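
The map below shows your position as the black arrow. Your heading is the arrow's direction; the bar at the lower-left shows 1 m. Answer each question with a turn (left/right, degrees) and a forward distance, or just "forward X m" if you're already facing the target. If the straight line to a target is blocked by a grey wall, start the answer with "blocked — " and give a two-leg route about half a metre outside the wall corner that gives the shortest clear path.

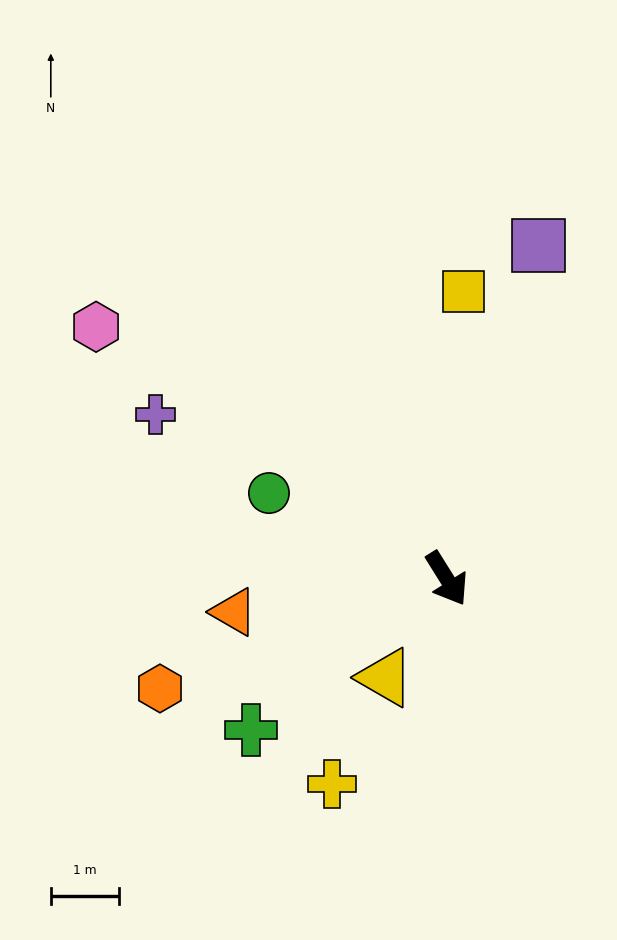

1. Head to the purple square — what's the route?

turn left 133°, forward 5.1 m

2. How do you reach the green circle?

turn right 148°, forward 2.9 m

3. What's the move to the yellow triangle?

turn right 64°, forward 1.7 m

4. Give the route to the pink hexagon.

turn right 158°, forward 6.3 m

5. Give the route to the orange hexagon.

turn right 101°, forward 4.5 m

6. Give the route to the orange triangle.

turn right 113°, forward 3.2 m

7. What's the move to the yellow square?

turn left 145°, forward 4.2 m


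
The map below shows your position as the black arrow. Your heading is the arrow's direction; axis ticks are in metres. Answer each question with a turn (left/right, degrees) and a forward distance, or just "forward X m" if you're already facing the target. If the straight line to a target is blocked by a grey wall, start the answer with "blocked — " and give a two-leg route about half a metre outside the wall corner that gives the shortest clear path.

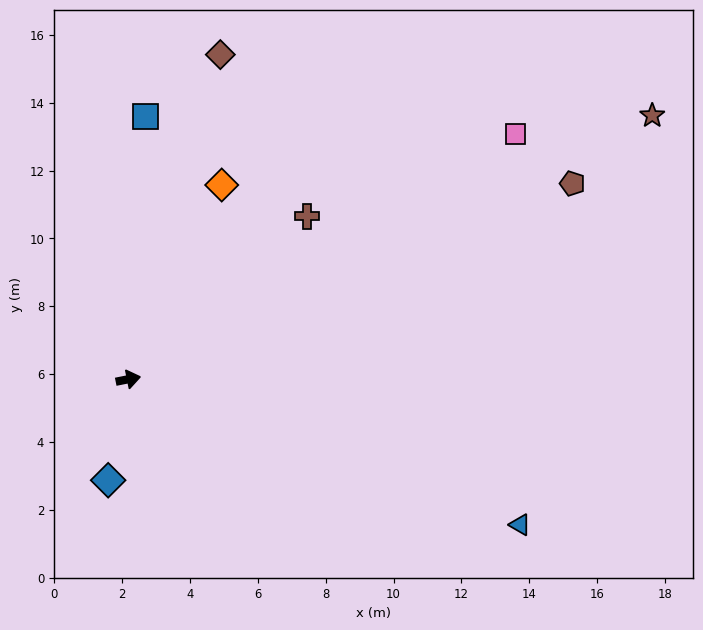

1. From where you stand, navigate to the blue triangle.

turn right 32°, forward 12.3 m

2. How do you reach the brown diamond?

turn left 63°, forward 9.9 m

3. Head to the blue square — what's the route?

turn left 75°, forward 7.8 m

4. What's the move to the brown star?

turn left 15°, forward 17.3 m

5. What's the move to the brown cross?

turn left 31°, forward 7.1 m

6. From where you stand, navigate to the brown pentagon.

turn left 12°, forward 14.3 m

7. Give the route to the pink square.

turn left 21°, forward 13.5 m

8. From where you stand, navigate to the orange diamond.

turn left 53°, forward 6.4 m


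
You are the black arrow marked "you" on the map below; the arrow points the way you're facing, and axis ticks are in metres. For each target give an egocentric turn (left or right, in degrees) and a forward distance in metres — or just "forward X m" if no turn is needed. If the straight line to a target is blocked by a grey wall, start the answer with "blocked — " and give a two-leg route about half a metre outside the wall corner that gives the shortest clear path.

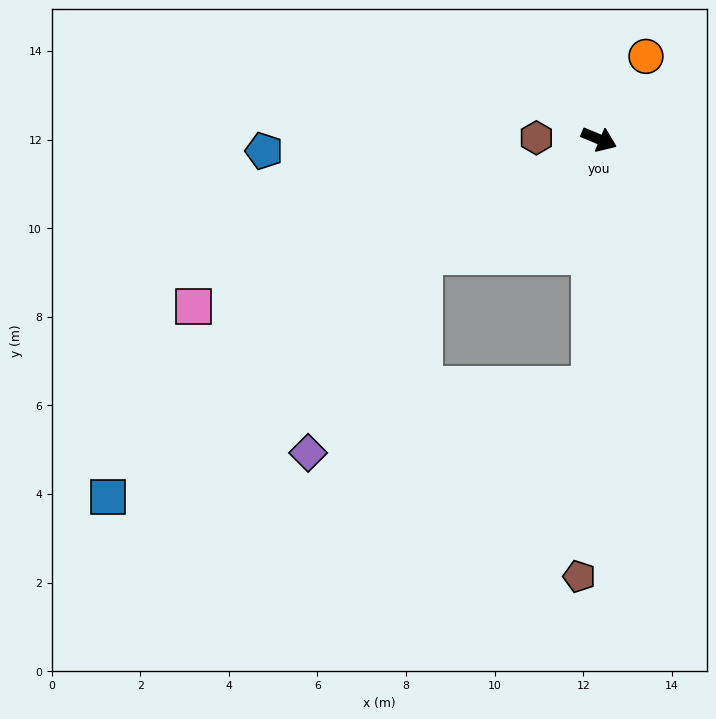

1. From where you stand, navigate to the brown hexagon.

turn right 159°, forward 1.4 m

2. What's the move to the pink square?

turn right 135°, forward 9.9 m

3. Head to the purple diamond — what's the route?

blocked — turn right 124°, forward 4.7 m, then turn left 26°, forward 5.2 m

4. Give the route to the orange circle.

turn left 83°, forward 2.1 m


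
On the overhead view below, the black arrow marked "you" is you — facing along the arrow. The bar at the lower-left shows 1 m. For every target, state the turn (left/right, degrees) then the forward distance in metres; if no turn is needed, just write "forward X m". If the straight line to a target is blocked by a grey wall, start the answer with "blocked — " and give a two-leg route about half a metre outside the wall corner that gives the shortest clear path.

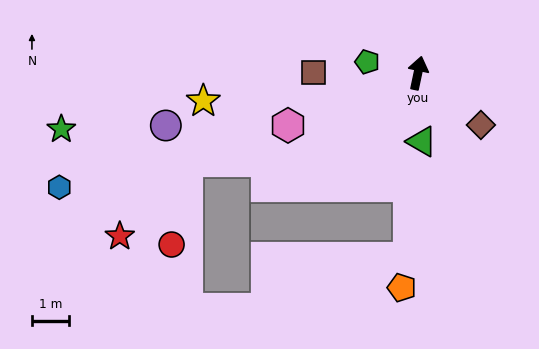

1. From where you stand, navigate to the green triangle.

turn right 165°, forward 1.8 m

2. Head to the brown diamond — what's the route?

turn right 118°, forward 2.2 m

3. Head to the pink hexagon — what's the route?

turn left 124°, forward 3.8 m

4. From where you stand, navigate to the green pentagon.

turn left 90°, forward 1.4 m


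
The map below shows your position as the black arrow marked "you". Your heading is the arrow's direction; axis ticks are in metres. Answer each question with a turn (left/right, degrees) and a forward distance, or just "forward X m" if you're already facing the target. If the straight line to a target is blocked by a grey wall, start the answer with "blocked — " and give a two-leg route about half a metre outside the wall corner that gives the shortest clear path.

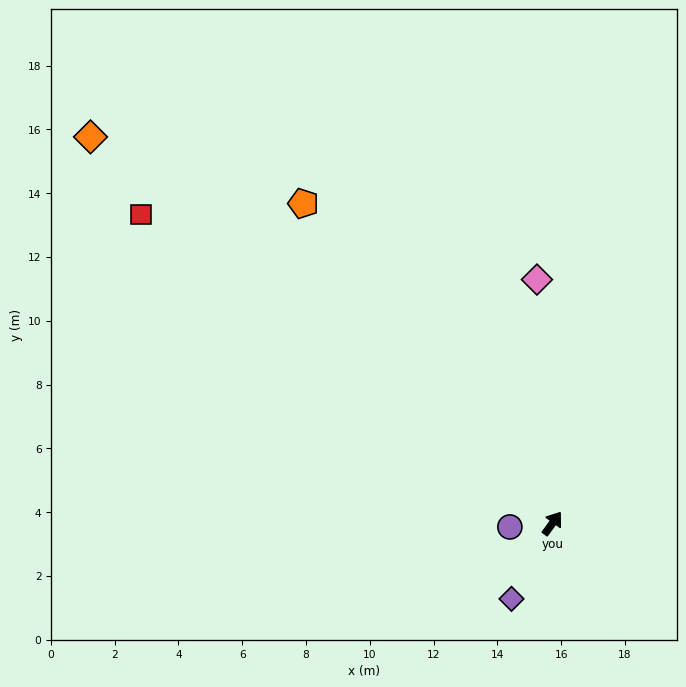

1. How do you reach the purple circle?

turn left 131°, forward 1.3 m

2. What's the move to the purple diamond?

turn right 173°, forward 2.7 m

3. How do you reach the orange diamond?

turn left 86°, forward 18.9 m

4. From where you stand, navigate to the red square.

turn left 89°, forward 16.1 m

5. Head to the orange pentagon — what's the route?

turn left 74°, forward 12.7 m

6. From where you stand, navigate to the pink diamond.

turn left 39°, forward 7.7 m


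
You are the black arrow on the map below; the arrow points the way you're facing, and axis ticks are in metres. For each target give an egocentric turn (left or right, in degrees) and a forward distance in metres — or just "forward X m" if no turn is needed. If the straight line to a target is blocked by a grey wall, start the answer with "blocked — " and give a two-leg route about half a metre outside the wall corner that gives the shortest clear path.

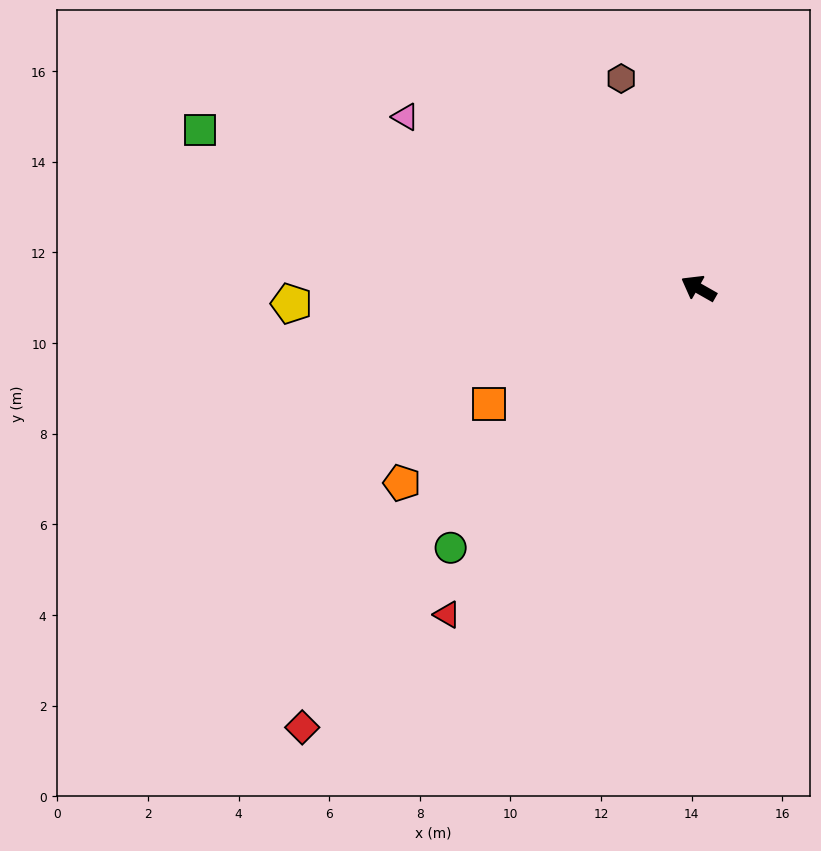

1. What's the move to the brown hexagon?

turn right 40°, forward 4.9 m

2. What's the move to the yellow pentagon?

turn left 32°, forward 9.0 m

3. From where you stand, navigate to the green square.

turn left 12°, forward 11.5 m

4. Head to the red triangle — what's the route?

turn left 82°, forward 9.1 m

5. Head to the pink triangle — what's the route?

forward 7.5 m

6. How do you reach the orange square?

turn left 59°, forward 5.3 m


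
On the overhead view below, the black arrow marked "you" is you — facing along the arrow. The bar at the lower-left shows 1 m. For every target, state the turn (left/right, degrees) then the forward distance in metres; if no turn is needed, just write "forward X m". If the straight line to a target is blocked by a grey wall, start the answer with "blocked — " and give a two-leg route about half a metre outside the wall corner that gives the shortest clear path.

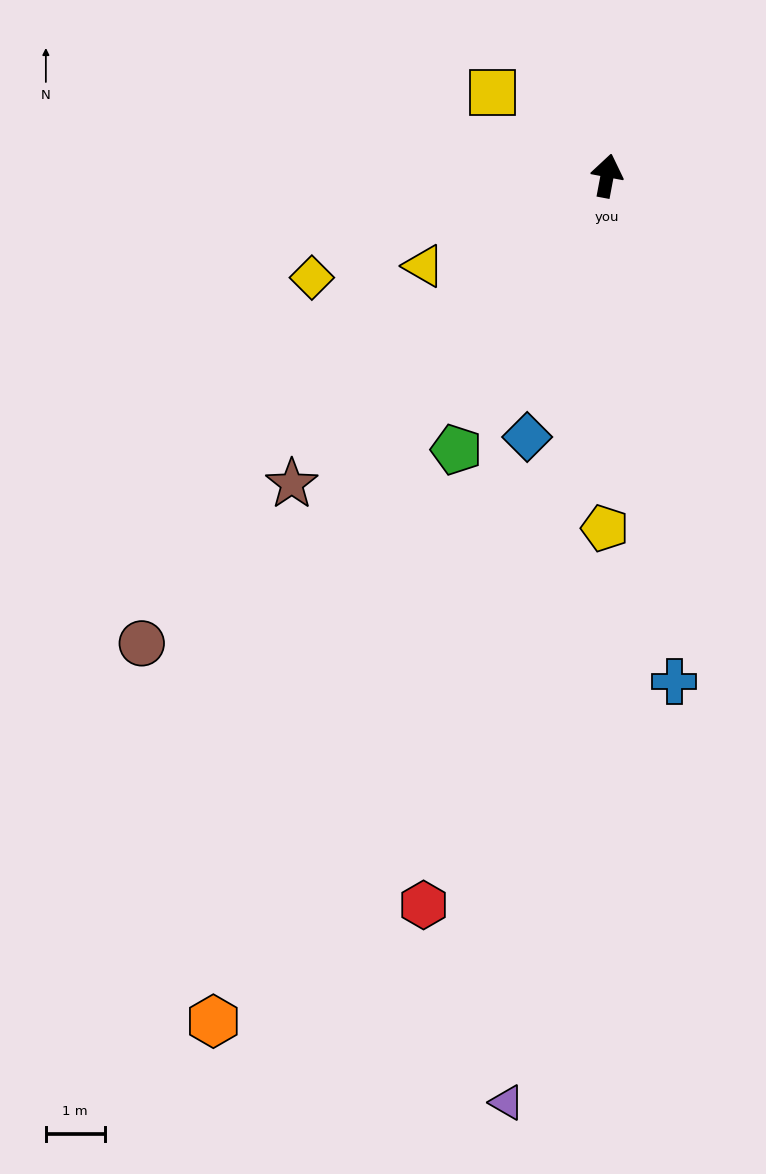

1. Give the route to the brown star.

turn left 145°, forward 7.5 m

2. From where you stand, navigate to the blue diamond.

turn left 174°, forward 4.6 m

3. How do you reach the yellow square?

turn left 65°, forward 2.4 m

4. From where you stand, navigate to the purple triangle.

turn right 176°, forward 15.9 m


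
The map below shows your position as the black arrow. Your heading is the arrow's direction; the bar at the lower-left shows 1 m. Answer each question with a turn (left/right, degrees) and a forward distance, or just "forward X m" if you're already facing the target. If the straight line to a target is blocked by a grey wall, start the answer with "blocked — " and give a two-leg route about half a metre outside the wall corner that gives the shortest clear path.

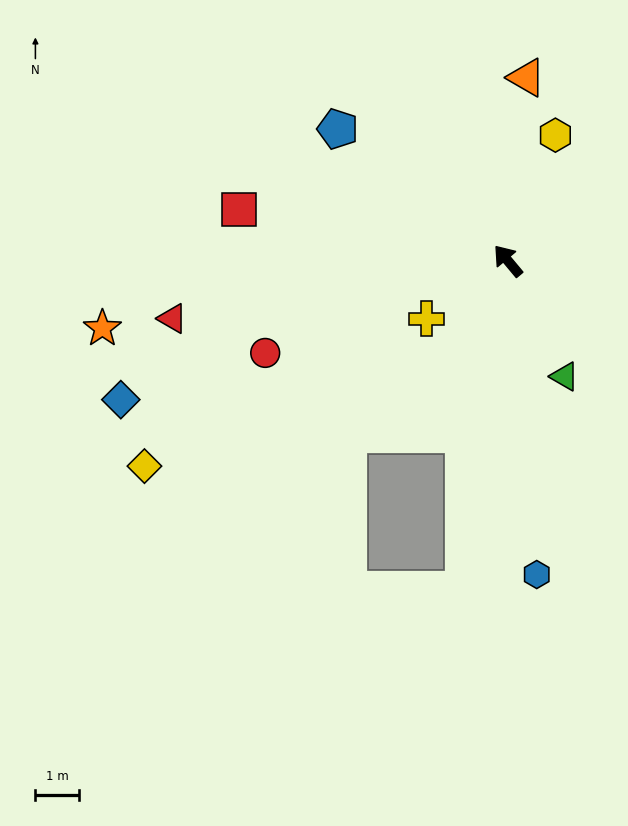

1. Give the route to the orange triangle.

turn right 46°, forward 4.2 m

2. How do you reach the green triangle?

turn left 166°, forward 3.0 m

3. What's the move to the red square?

turn left 39°, forward 6.3 m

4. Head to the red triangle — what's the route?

turn left 60°, forward 7.9 m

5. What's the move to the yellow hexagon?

turn right 61°, forward 3.1 m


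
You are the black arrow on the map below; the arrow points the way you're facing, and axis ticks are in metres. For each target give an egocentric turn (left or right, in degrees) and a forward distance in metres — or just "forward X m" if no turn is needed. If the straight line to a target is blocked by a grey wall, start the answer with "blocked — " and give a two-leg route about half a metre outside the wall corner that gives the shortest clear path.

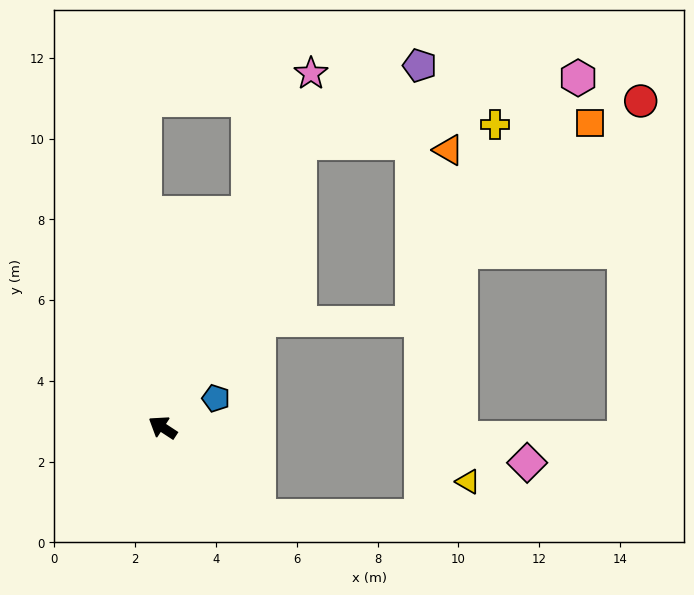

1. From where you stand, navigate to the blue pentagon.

turn right 118°, forward 1.5 m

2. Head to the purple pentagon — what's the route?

blocked — turn right 83°, forward 7.8 m, then turn right 31°, forward 3.5 m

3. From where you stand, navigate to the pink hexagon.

blocked — turn right 83°, forward 7.8 m, then turn right 51°, forward 7.1 m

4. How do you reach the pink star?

turn right 80°, forward 9.5 m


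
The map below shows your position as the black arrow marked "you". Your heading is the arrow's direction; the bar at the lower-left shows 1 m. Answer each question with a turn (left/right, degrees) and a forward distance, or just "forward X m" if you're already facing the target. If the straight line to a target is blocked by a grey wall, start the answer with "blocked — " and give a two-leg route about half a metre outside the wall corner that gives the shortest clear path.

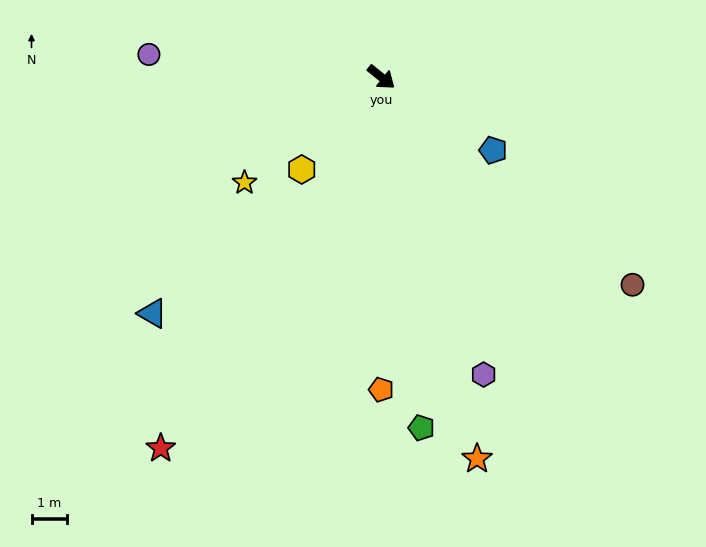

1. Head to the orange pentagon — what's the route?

turn right 51°, forward 8.8 m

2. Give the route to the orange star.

turn right 37°, forward 11.0 m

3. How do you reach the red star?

turn right 82°, forward 12.1 m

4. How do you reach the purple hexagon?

turn right 32°, forward 8.8 m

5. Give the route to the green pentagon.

turn right 45°, forward 9.9 m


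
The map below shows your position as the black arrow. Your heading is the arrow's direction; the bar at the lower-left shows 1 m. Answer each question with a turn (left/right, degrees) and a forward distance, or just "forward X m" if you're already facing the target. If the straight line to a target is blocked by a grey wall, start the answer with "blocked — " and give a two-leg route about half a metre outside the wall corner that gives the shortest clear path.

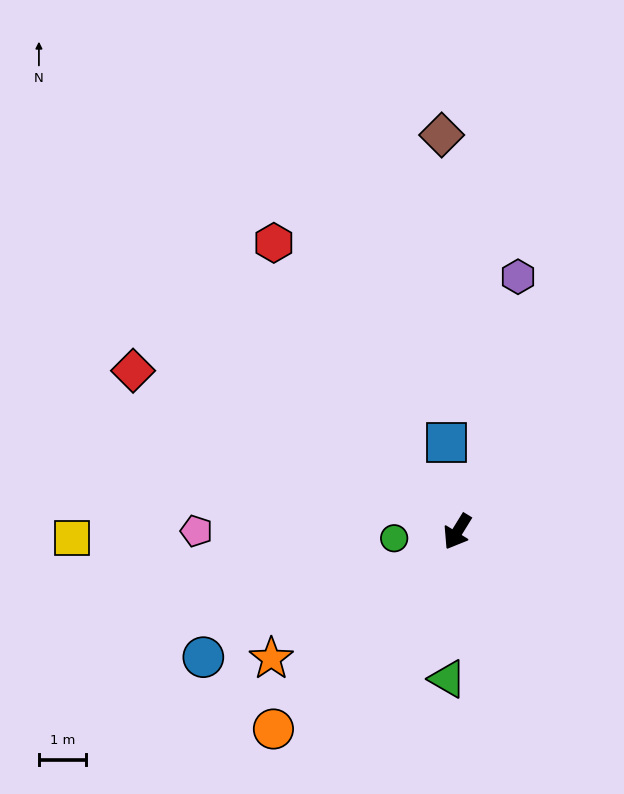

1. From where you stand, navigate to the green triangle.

turn left 28°, forward 3.1 m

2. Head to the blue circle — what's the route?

turn right 32°, forward 6.0 m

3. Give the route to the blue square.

turn right 141°, forward 1.9 m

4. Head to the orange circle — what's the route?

turn right 11°, forward 5.7 m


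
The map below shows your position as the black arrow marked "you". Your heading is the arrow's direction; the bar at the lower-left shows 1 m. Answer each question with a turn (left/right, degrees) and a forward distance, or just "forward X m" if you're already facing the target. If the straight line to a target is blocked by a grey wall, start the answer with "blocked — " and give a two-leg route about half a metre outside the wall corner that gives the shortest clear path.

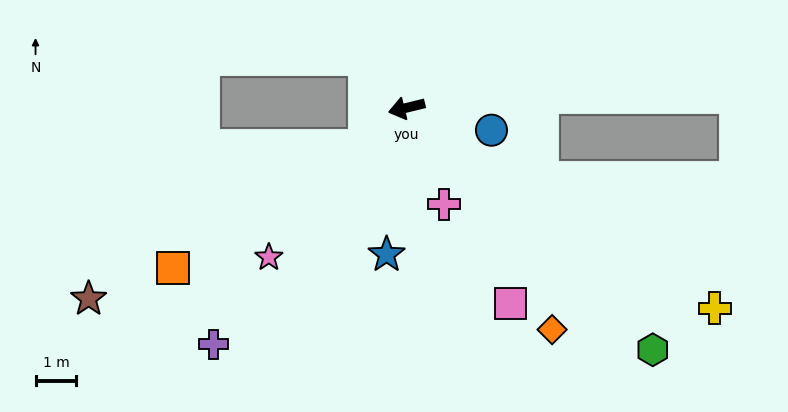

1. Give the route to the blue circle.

turn left 152°, forward 2.2 m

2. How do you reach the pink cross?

turn left 98°, forward 2.5 m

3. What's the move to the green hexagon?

turn left 122°, forward 8.5 m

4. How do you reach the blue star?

turn left 69°, forward 3.6 m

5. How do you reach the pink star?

turn left 34°, forward 5.0 m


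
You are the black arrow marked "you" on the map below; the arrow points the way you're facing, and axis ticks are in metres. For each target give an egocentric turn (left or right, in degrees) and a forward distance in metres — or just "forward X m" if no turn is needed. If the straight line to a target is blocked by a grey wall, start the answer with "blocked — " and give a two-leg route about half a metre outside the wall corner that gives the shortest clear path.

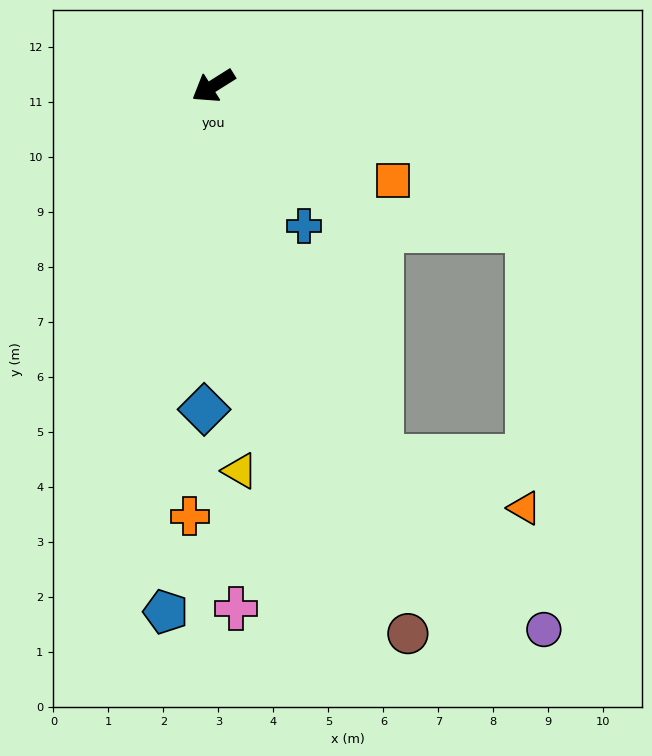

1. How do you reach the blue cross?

turn left 91°, forward 3.0 m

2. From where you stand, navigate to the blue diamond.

turn left 56°, forward 5.9 m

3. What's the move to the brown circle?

turn left 77°, forward 10.6 m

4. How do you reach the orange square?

turn left 120°, forward 3.7 m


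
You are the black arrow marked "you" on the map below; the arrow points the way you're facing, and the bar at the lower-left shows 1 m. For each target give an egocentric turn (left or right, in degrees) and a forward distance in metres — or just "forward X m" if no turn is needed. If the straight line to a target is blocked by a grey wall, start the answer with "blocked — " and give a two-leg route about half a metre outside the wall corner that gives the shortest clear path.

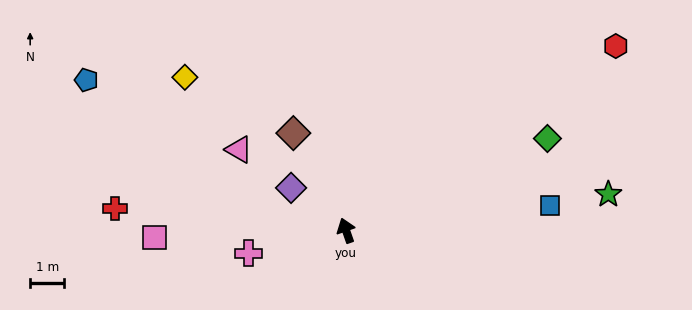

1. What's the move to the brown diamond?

turn left 9°, forward 3.2 m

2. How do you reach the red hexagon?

turn right 75°, forward 9.5 m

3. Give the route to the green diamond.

turn right 85°, forward 6.5 m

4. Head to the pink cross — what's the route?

turn left 84°, forward 2.9 m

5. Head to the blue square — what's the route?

turn right 102°, forward 6.0 m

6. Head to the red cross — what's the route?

turn left 65°, forward 6.8 m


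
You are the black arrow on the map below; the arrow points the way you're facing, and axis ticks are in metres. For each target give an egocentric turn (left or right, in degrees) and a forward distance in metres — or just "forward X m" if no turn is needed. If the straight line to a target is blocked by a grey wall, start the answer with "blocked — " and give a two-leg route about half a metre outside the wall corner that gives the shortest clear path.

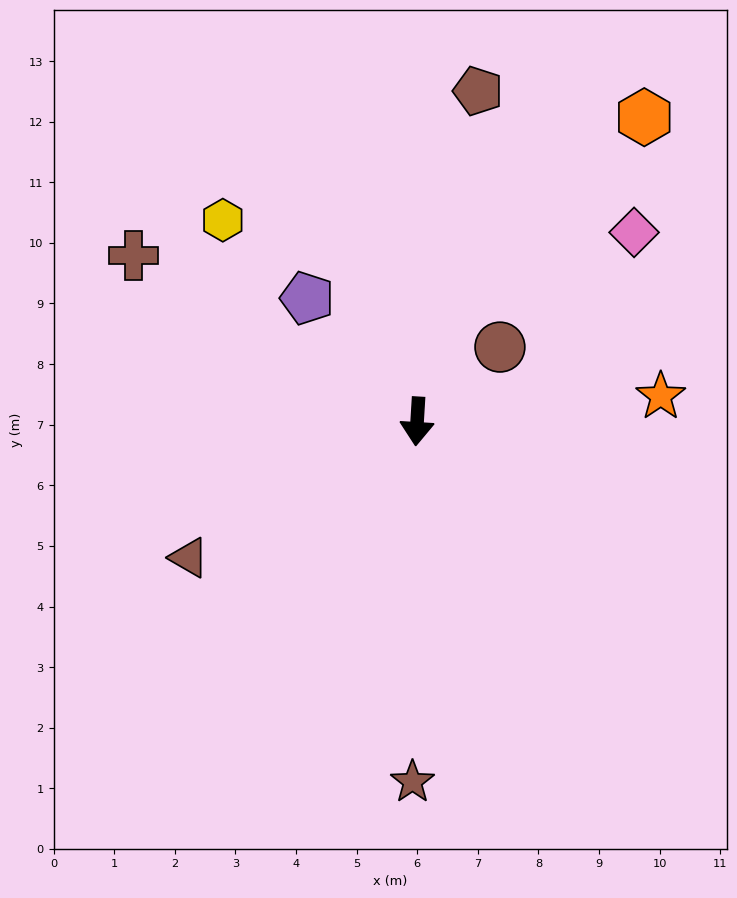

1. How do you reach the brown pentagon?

turn left 173°, forward 5.5 m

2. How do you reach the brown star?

turn left 3°, forward 5.9 m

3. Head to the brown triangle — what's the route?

turn right 56°, forward 4.4 m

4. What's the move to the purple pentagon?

turn right 135°, forward 2.7 m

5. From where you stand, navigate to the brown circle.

turn left 135°, forward 1.8 m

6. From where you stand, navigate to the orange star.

turn left 99°, forward 4.0 m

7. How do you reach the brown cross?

turn right 117°, forward 5.4 m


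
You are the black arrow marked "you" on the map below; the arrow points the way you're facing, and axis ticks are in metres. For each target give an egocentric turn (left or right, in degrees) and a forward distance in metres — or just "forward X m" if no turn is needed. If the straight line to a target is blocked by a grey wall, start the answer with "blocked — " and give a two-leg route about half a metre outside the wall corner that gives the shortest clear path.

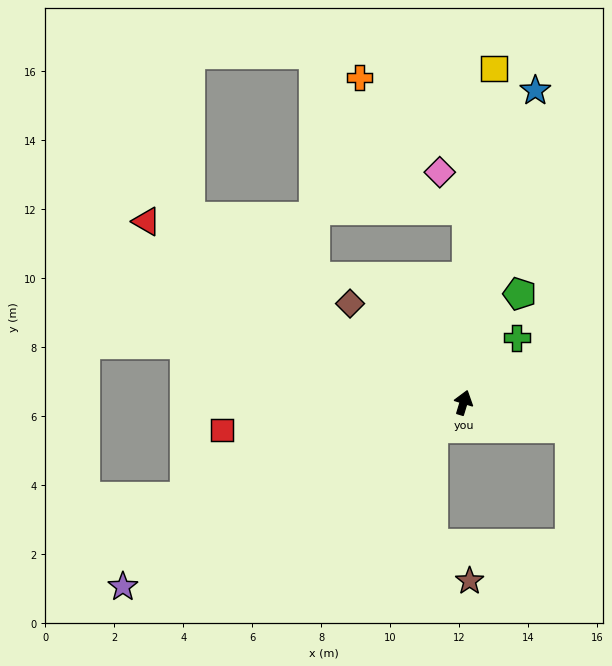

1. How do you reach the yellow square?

turn left 12°, forward 9.7 m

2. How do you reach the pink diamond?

blocked — turn left 16°, forward 5.6 m, then turn left 36°, forward 1.3 m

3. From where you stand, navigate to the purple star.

turn left 135°, forward 11.2 m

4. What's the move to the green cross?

turn right 22°, forward 2.4 m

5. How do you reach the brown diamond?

turn left 66°, forward 4.4 m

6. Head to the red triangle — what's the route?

turn left 77°, forward 10.6 m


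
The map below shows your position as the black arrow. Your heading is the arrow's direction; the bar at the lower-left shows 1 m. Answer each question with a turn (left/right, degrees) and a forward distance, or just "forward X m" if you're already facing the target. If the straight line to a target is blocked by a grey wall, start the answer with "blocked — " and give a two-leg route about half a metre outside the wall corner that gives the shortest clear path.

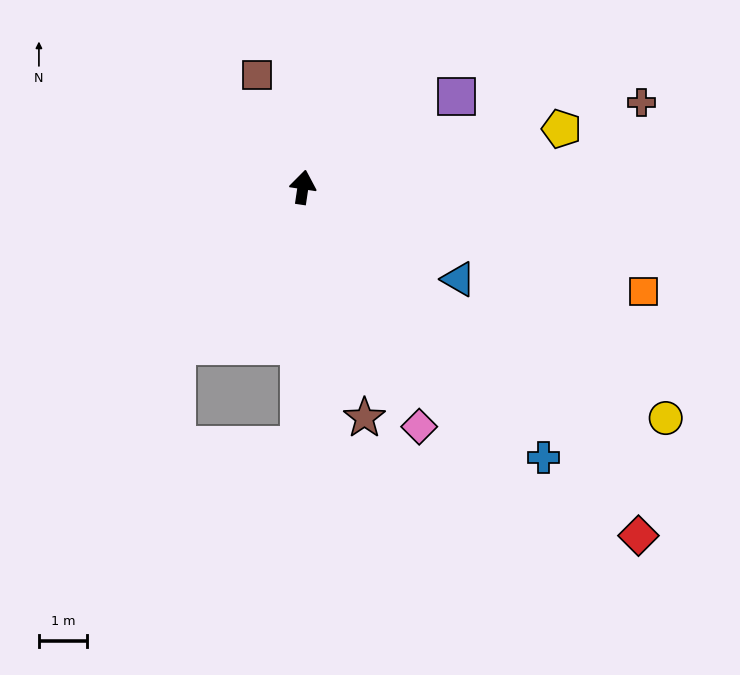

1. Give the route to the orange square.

turn right 99°, forward 7.4 m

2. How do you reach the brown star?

turn right 157°, forward 5.0 m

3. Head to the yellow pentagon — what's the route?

turn right 69°, forward 5.5 m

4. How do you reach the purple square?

turn right 51°, forward 3.7 m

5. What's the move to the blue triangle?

turn right 112°, forward 3.8 m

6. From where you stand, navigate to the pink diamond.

turn right 146°, forward 5.6 m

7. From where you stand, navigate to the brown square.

turn left 31°, forward 2.5 m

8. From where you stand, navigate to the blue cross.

turn right 130°, forward 7.6 m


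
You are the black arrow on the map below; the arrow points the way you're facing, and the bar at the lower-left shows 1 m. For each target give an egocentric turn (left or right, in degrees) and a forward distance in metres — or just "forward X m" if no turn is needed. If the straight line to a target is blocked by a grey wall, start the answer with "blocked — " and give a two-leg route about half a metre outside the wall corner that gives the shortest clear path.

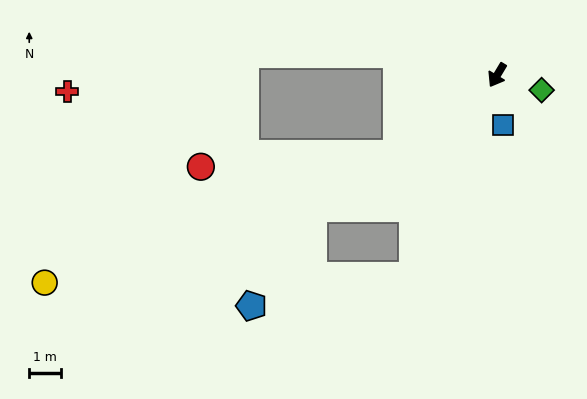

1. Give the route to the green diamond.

turn left 102°, forward 1.5 m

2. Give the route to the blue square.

turn left 38°, forward 1.6 m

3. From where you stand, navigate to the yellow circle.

blocked — turn right 21°, forward 4.0 m, then turn right 18°, forward 11.7 m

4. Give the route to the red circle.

blocked — turn right 21°, forward 4.0 m, then turn right 34°, forward 6.1 m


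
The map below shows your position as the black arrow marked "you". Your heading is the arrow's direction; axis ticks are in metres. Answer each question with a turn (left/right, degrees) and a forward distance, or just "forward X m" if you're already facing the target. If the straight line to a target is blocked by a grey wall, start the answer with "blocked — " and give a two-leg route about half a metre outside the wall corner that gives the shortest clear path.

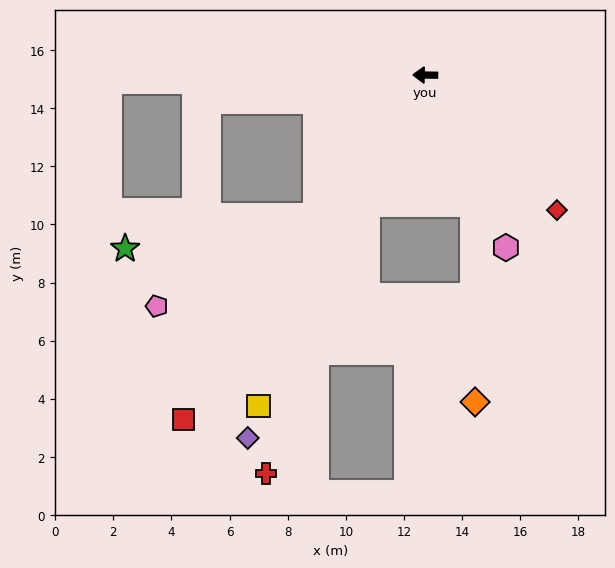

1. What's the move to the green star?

blocked — turn left 53°, forward 6.1 m, then turn right 42°, forward 6.6 m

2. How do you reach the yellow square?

turn left 64°, forward 12.8 m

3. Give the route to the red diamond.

turn left 135°, forward 6.5 m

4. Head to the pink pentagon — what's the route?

blocked — turn left 53°, forward 6.1 m, then turn right 22°, forward 6.3 m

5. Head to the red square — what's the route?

turn left 56°, forward 14.5 m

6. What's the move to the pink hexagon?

turn left 116°, forward 6.6 m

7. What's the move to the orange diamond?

blocked — turn left 111°, forward 4.8 m, then turn right 19°, forward 6.8 m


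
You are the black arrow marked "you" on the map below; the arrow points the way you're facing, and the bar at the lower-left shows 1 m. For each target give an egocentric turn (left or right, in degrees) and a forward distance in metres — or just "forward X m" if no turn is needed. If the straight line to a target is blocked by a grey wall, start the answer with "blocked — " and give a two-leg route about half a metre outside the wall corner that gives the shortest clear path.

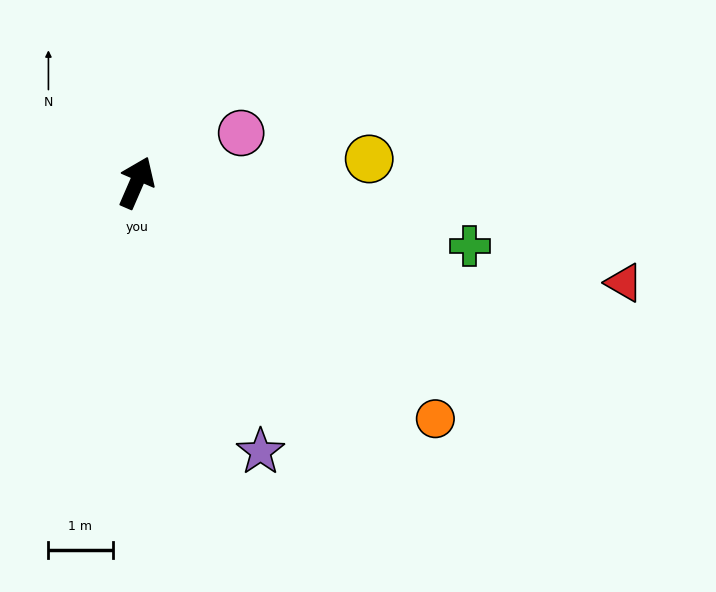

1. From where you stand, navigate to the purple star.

turn right 132°, forward 4.6 m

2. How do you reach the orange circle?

turn right 105°, forward 5.9 m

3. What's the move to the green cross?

turn right 77°, forward 5.3 m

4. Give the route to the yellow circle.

turn right 61°, forward 3.6 m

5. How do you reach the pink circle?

turn right 41°, forward 1.8 m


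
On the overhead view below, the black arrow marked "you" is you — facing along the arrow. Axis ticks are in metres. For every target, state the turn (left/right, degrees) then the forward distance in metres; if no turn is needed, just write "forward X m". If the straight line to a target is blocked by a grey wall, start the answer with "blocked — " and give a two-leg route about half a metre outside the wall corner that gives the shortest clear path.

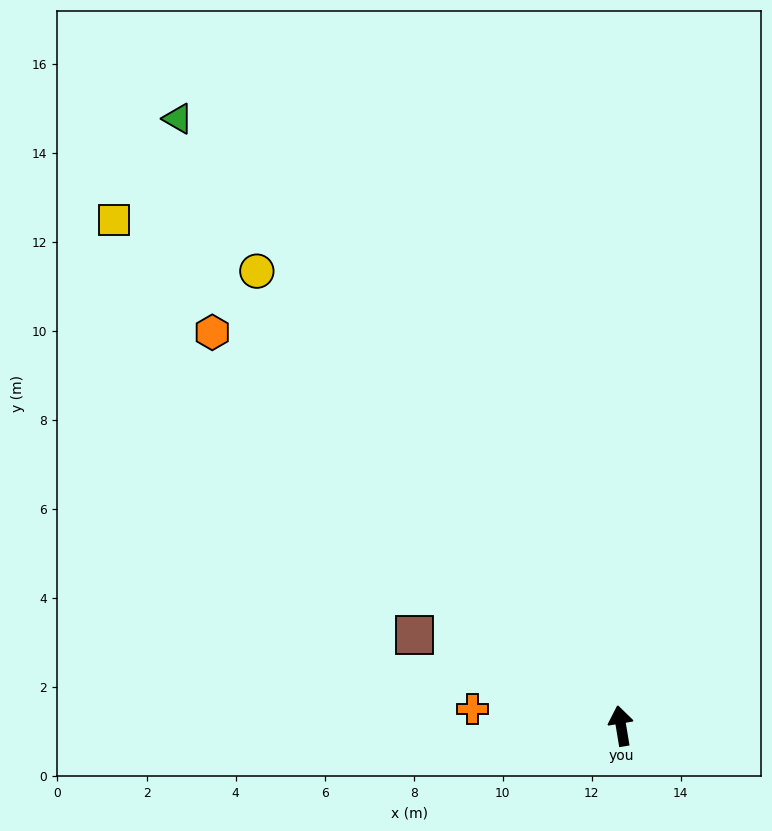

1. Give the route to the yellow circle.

turn left 29°, forward 13.1 m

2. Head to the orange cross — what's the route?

turn left 74°, forward 3.4 m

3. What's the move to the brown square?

turn left 57°, forward 5.1 m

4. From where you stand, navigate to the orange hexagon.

turn left 37°, forward 12.7 m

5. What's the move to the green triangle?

turn left 27°, forward 16.9 m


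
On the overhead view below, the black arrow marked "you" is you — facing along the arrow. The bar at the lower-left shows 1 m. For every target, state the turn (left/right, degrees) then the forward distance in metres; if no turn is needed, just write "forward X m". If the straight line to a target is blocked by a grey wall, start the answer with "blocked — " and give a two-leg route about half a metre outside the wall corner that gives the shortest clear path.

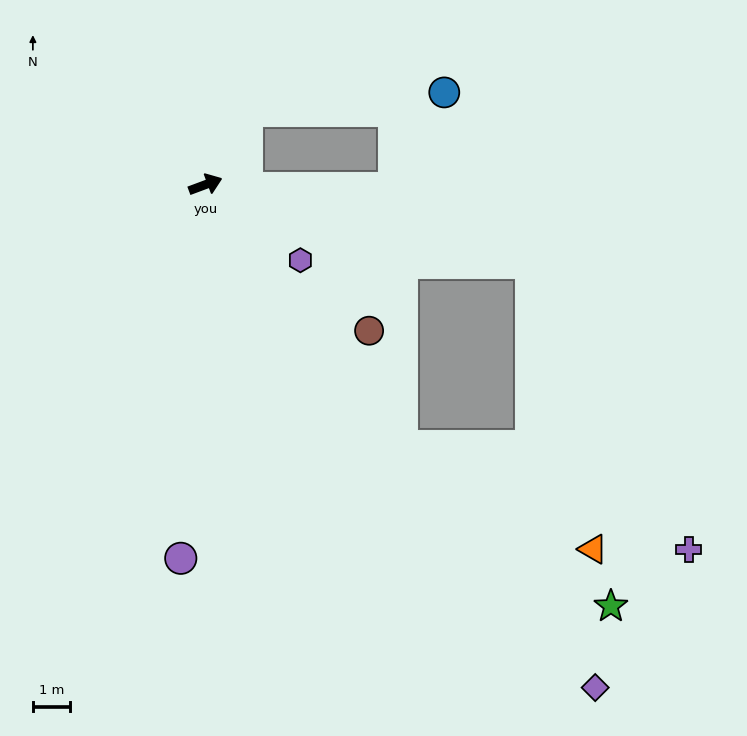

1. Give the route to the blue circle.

blocked — turn left 40°, forward 2.3 m, then turn right 55°, forward 5.3 m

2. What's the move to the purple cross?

blocked — turn right 73°, forward 8.8 m, then turn left 33°, forward 8.2 m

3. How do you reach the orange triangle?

blocked — turn right 73°, forward 8.8 m, then turn left 24°, forward 5.8 m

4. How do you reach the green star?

blocked — turn right 73°, forward 8.8 m, then turn left 15°, forward 7.1 m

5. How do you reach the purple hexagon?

turn right 59°, forward 3.3 m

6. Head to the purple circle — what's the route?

turn right 114°, forward 10.1 m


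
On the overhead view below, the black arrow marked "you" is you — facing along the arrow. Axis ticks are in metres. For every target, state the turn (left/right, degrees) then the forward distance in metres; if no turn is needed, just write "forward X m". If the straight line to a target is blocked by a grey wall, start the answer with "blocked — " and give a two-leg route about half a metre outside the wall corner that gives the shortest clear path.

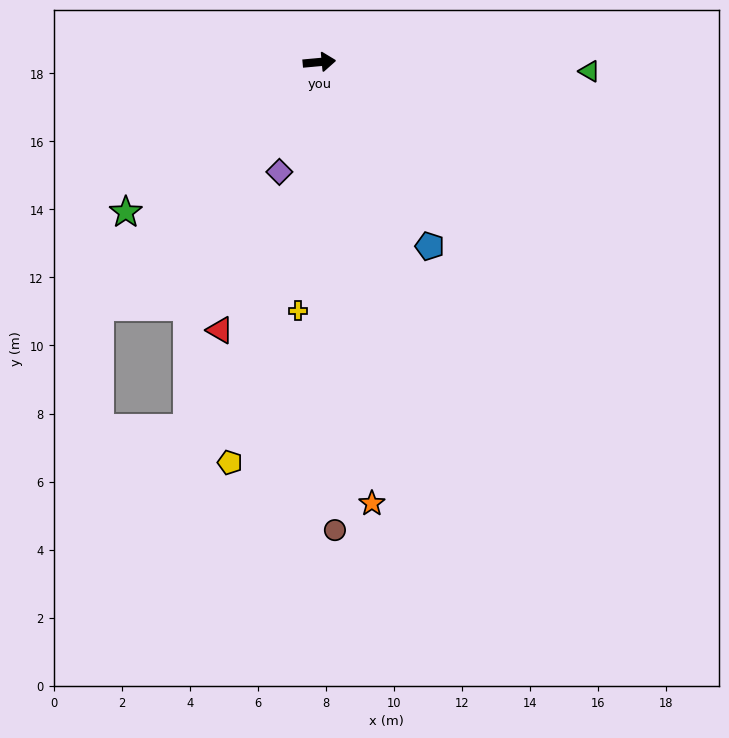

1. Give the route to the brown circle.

turn right 93°, forward 13.8 m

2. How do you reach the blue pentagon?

turn right 64°, forward 6.3 m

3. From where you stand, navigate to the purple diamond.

turn right 115°, forward 3.4 m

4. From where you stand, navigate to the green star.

turn right 147°, forward 7.2 m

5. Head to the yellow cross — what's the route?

turn right 100°, forward 7.3 m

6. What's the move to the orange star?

turn right 88°, forward 13.1 m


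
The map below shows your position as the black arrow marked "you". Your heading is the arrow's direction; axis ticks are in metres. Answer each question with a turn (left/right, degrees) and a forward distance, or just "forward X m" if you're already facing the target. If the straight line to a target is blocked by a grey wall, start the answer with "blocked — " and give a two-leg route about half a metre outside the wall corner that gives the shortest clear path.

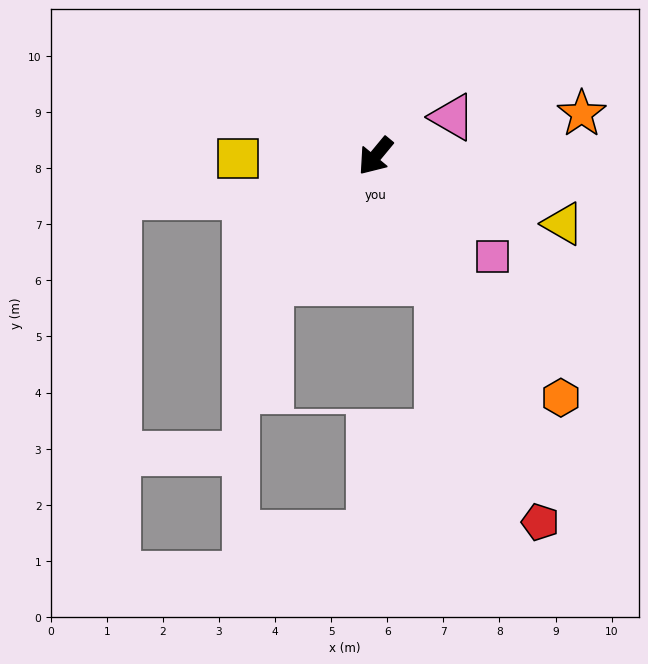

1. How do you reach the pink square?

turn left 89°, forward 2.8 m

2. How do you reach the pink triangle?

turn left 157°, forward 1.5 m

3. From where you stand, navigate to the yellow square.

turn right 50°, forward 2.5 m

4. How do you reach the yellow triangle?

turn left 110°, forward 3.6 m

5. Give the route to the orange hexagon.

turn left 77°, forward 5.4 m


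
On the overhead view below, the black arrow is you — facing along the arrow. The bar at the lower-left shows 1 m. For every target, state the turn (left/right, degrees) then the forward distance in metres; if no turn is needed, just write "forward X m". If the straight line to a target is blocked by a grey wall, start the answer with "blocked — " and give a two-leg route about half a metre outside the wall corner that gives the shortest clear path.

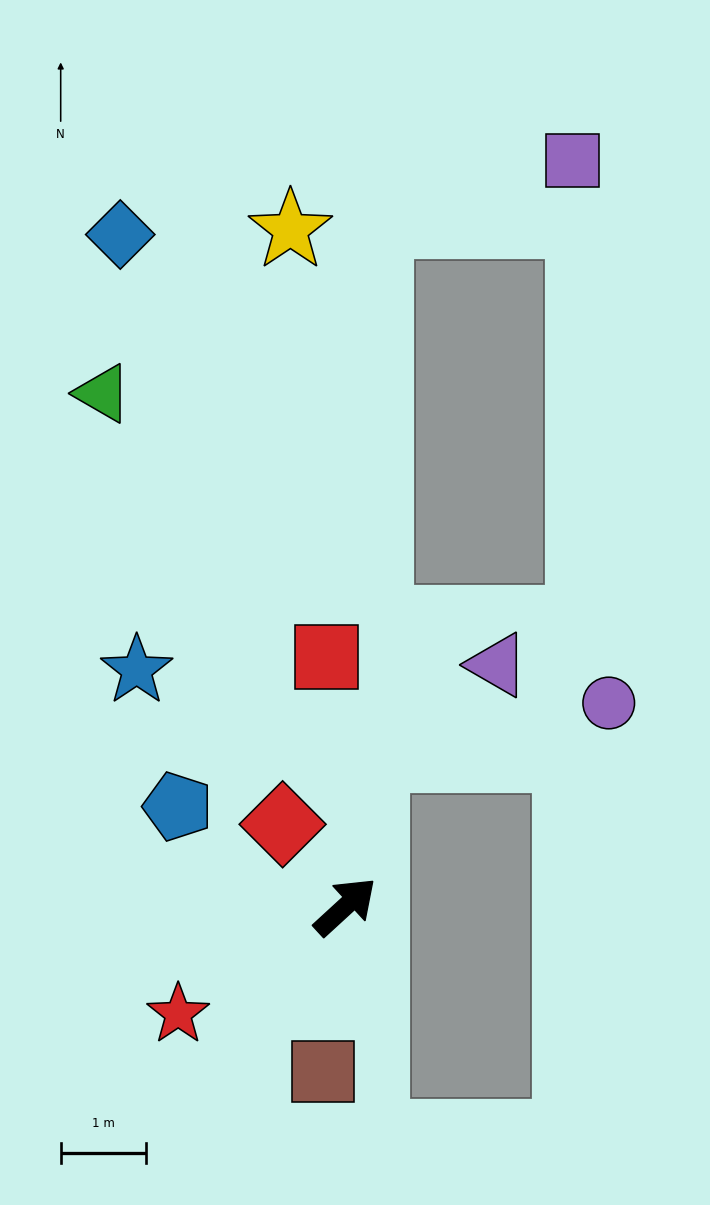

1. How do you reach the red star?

turn left 170°, forward 2.3 m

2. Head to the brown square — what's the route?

turn right 140°, forward 2.0 m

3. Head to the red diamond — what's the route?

turn left 85°, forward 1.2 m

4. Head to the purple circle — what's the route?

blocked — turn left 37°, forward 1.8 m, then turn right 67°, forward 2.8 m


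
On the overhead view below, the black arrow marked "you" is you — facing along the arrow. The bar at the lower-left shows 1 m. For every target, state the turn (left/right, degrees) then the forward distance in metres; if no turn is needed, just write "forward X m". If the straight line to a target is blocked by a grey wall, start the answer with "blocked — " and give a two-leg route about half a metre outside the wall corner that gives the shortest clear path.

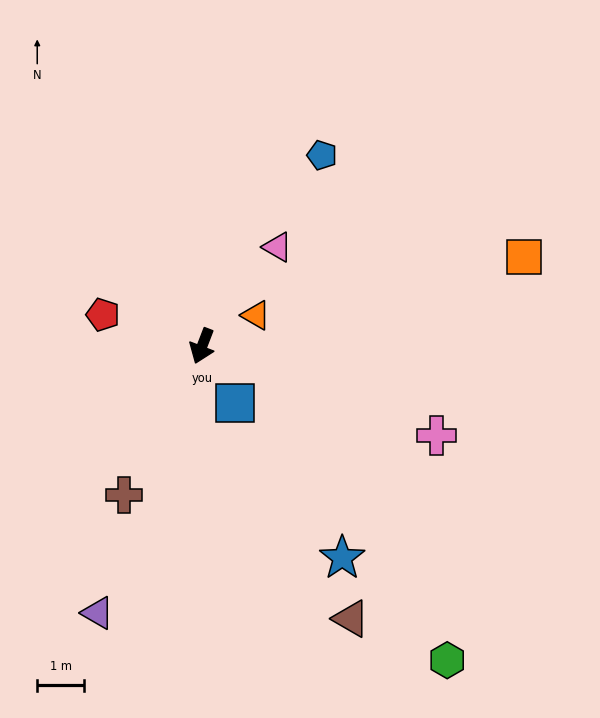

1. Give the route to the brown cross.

turn right 7°, forward 3.6 m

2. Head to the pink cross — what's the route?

turn left 90°, forward 5.4 m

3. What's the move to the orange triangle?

turn left 141°, forward 1.3 m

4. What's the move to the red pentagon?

turn right 87°, forward 2.2 m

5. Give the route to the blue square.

turn left 51°, forward 1.4 m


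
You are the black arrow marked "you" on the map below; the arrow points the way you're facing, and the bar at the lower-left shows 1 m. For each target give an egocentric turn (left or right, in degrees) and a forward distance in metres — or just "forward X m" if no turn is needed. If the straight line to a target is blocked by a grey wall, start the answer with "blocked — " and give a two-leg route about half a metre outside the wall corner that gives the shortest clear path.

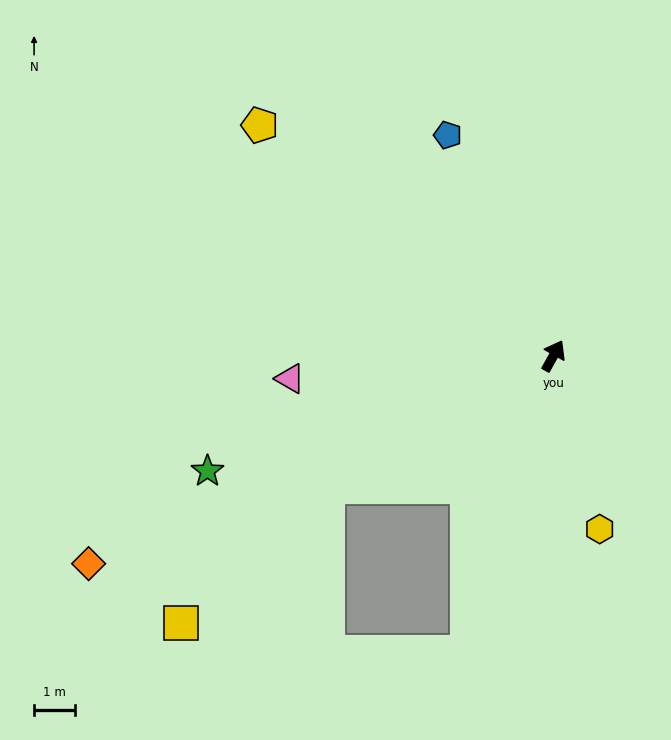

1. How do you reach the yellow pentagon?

turn left 81°, forward 9.1 m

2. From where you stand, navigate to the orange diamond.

turn left 143°, forward 12.4 m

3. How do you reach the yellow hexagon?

turn right 136°, forward 4.4 m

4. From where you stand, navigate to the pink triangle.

turn left 124°, forward 6.4 m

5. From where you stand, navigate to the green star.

turn left 138°, forward 8.9 m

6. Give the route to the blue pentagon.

turn left 55°, forward 6.0 m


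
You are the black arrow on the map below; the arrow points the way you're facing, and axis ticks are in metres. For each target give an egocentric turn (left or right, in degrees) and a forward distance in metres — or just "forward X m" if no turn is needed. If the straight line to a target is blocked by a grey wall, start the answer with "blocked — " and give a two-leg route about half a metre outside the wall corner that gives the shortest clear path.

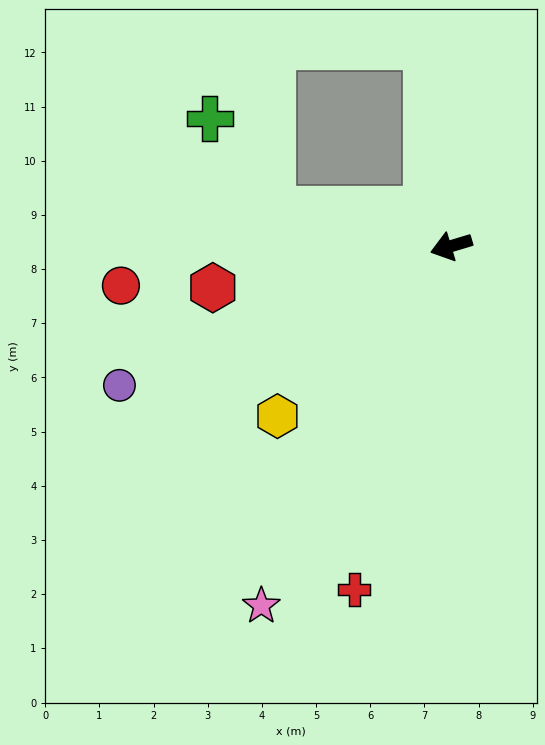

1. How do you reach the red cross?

turn left 57°, forward 6.6 m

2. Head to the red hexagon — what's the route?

turn right 7°, forward 4.5 m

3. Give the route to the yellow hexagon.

turn left 28°, forward 4.5 m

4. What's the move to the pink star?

turn left 45°, forward 7.5 m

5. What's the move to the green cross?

blocked — turn right 28°, forward 3.4 m, then turn right 44°, forward 2.0 m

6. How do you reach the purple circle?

turn left 6°, forward 6.6 m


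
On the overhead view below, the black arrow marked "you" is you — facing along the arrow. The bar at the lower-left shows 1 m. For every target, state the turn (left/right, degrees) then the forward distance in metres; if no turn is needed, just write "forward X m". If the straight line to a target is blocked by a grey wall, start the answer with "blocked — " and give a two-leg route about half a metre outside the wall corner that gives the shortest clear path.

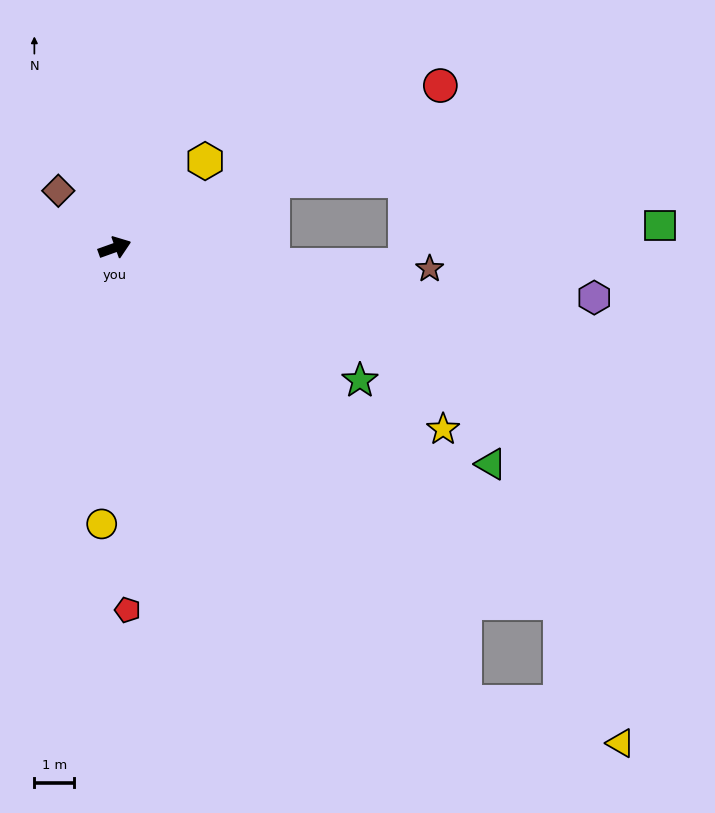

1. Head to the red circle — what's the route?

turn left 7°, forward 9.1 m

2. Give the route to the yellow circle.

turn right 112°, forward 6.9 m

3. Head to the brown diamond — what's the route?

turn left 115°, forward 2.0 m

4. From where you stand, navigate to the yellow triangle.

blocked — turn right 58°, forward 14.2 m, then turn right 28°, forward 3.8 m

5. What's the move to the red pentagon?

turn right 108°, forward 9.1 m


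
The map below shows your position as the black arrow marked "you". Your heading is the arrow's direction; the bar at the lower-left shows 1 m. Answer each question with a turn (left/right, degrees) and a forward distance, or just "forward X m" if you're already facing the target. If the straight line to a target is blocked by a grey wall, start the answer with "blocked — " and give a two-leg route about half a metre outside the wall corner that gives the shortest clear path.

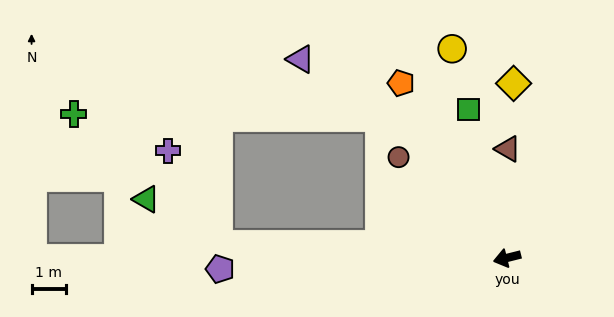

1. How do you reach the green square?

turn right 90°, forward 4.5 m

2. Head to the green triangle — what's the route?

blocked — turn right 17°, forward 8.5 m, then turn right 29°, forward 2.5 m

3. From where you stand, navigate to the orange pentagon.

turn right 73°, forward 6.0 m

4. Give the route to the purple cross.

blocked — turn right 17°, forward 8.5 m, then turn right 58°, forward 3.1 m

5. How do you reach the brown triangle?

turn right 105°, forward 3.2 m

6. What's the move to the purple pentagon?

turn right 12°, forward 8.4 m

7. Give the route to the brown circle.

turn right 57°, forward 4.4 m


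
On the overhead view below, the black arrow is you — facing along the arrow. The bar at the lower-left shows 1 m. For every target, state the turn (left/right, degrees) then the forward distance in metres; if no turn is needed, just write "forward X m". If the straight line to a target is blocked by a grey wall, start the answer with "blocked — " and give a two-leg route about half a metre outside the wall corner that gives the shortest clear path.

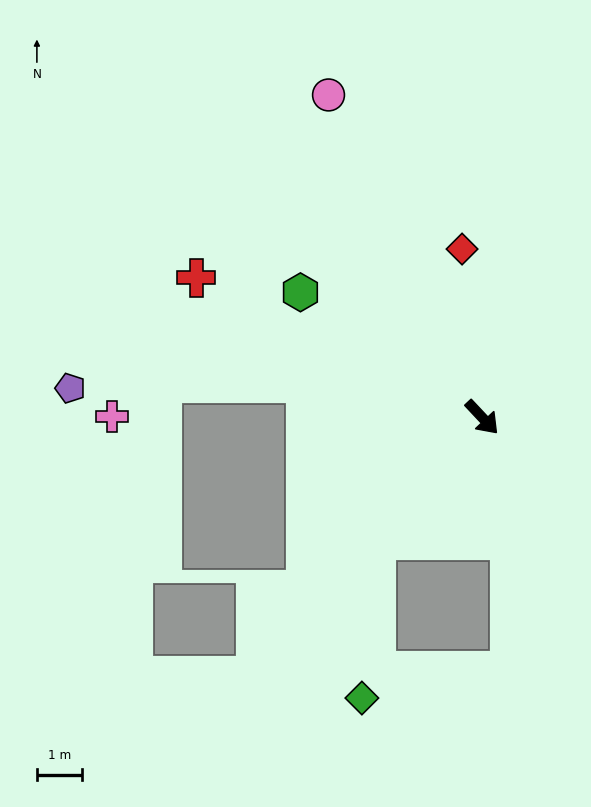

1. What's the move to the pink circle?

turn left 162°, forward 7.9 m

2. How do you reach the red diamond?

turn left 144°, forward 3.7 m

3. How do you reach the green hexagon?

turn right 168°, forward 4.9 m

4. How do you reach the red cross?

turn right 159°, forward 7.0 m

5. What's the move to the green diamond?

blocked — turn right 84°, forward 3.6 m, then turn left 36°, forward 3.5 m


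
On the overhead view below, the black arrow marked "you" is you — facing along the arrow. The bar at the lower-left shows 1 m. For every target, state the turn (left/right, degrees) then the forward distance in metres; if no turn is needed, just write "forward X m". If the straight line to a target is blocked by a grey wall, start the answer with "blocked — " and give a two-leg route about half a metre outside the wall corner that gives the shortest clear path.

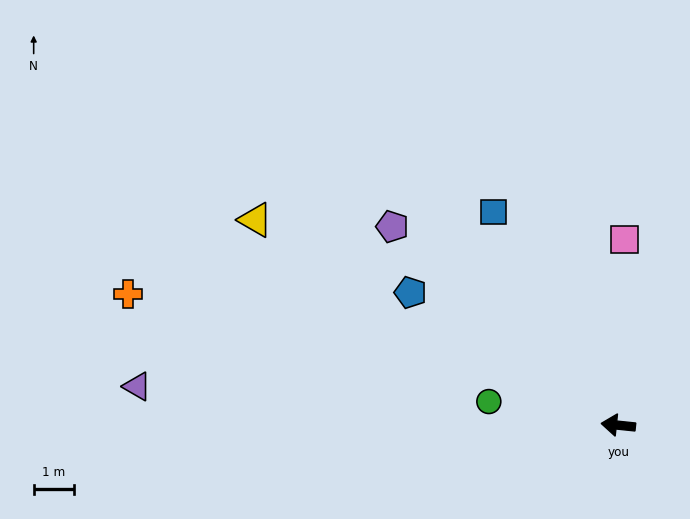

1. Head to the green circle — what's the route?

turn right 4°, forward 3.3 m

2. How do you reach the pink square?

turn right 86°, forward 4.6 m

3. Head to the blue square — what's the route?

turn right 54°, forward 6.2 m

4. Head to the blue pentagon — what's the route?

turn right 27°, forward 6.1 m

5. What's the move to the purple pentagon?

turn right 35°, forward 7.5 m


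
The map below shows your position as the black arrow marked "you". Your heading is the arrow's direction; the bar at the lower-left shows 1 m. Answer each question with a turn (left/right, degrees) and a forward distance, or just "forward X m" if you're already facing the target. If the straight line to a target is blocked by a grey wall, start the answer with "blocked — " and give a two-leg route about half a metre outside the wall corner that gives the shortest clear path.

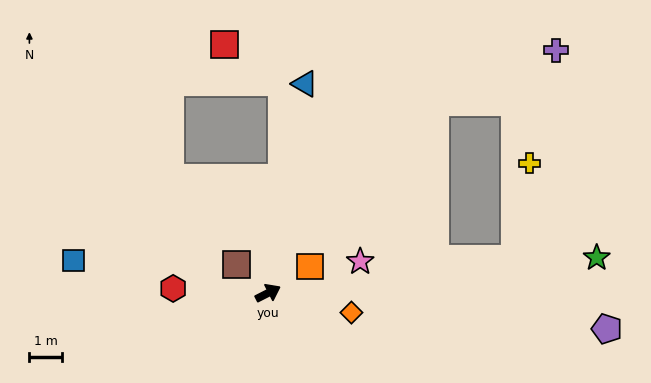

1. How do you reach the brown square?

turn left 111°, forward 1.3 m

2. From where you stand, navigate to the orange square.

turn left 5°, forward 1.5 m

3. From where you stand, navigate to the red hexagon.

turn left 150°, forward 2.9 m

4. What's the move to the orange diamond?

turn right 40°, forward 2.6 m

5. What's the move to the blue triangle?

turn left 53°, forward 6.5 m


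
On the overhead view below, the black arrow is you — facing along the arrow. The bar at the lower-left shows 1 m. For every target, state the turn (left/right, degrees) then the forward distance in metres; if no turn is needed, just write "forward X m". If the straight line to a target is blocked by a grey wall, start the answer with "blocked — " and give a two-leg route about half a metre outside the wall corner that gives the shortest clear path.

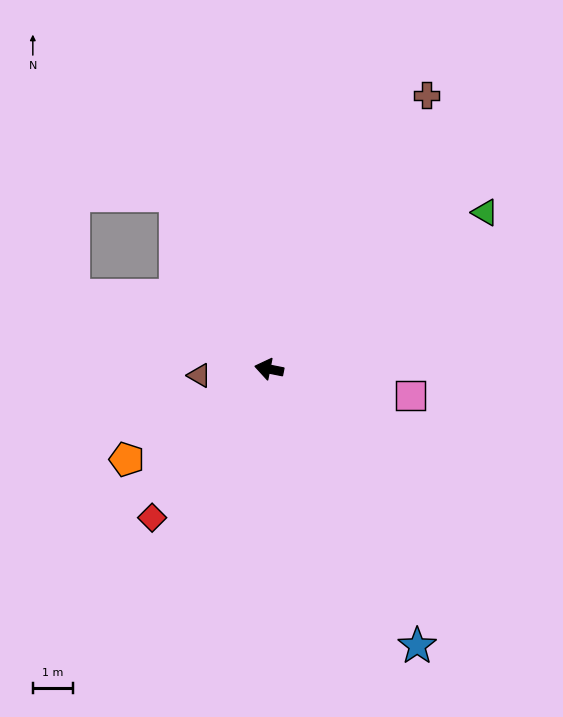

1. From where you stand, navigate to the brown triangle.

turn left 16°, forward 1.8 m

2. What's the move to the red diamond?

turn left 63°, forward 4.7 m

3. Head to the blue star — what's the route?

turn left 129°, forward 7.9 m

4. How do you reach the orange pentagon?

turn left 44°, forward 4.2 m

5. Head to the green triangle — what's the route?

turn right 133°, forward 6.7 m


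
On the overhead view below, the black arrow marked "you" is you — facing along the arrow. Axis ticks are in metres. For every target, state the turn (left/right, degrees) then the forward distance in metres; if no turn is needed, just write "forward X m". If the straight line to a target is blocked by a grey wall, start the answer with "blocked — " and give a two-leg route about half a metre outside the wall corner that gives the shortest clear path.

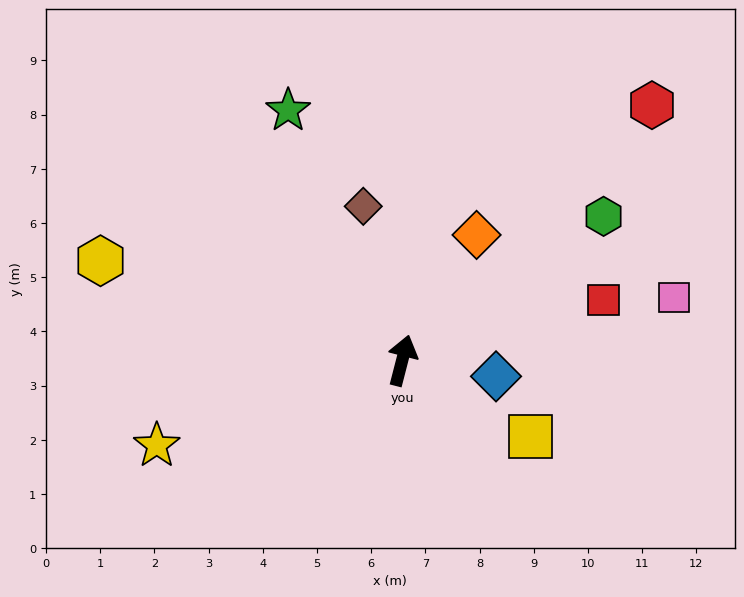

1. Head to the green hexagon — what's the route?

turn right 40°, forward 4.6 m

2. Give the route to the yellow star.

turn left 124°, forward 4.8 m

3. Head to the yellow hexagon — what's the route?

turn left 86°, forward 5.9 m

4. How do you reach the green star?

turn left 39°, forward 5.1 m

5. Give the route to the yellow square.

turn right 106°, forward 2.7 m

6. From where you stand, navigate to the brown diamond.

turn left 29°, forward 2.9 m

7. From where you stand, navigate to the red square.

turn right 59°, forward 3.9 m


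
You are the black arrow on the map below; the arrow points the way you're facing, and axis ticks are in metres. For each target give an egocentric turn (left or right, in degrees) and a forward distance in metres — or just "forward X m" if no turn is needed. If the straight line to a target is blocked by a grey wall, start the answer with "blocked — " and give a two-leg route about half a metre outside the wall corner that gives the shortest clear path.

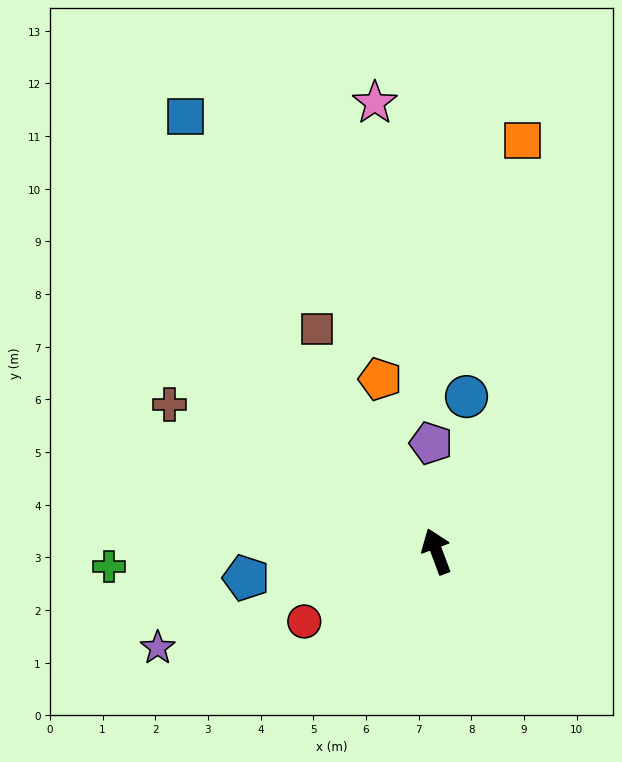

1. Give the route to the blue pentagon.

turn left 77°, forward 3.7 m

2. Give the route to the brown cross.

turn left 41°, forward 5.8 m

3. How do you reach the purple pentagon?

turn right 18°, forward 2.1 m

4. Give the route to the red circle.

turn left 97°, forward 2.8 m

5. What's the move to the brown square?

turn left 8°, forward 4.8 m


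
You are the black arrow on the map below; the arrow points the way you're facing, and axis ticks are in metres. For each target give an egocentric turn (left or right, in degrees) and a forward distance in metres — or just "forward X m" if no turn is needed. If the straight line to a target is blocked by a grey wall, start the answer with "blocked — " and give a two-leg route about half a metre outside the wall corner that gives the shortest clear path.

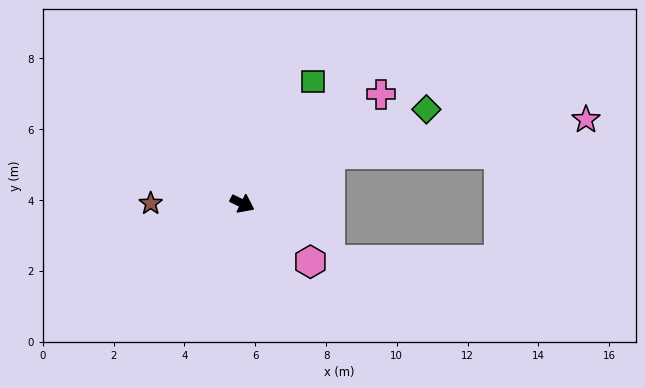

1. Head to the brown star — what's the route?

turn right 154°, forward 2.6 m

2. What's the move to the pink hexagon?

turn right 14°, forward 2.5 m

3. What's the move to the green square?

turn left 86°, forward 4.0 m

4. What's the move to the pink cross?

turn left 64°, forward 5.0 m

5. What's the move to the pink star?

blocked — turn left 56°, forward 2.9 m, then turn right 22°, forward 7.3 m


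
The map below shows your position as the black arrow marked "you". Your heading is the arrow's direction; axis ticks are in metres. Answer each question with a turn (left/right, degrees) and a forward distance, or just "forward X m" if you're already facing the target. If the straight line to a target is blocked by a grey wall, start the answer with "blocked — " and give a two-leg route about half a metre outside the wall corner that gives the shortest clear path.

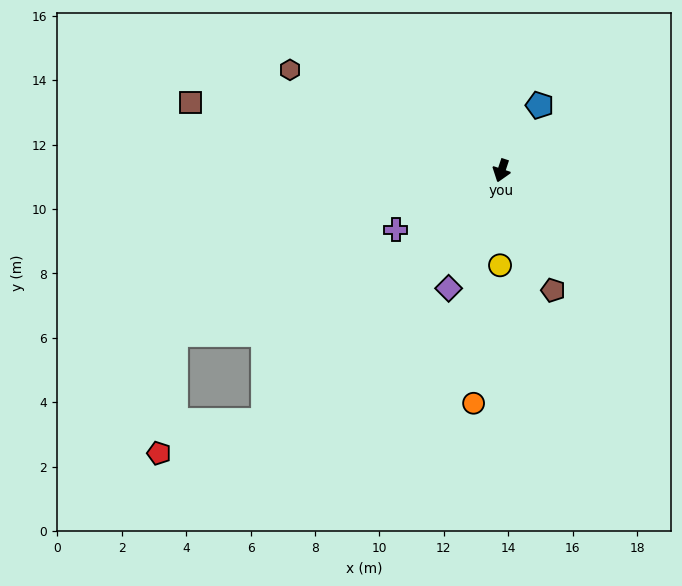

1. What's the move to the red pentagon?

blocked — turn right 25°, forward 10.7 m, then turn right 30°, forward 3.4 m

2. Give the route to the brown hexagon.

turn right 97°, forward 7.3 m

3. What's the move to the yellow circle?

turn left 18°, forward 2.9 m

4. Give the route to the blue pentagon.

turn left 168°, forward 2.3 m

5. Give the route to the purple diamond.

turn right 6°, forward 4.0 m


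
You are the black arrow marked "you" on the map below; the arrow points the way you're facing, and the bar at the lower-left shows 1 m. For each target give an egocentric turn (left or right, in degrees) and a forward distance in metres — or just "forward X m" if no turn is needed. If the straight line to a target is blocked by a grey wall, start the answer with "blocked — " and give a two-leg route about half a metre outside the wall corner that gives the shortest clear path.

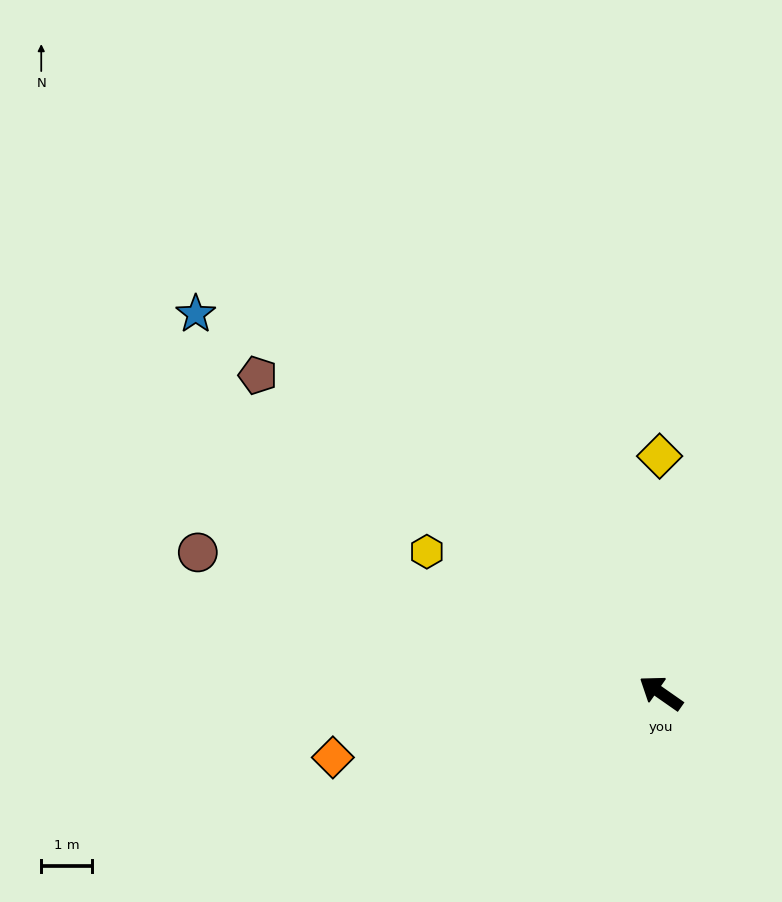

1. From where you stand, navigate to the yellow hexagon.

turn left 4°, forward 5.4 m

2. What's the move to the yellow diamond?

turn right 55°, forward 4.6 m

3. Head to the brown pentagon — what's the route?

turn right 3°, forward 10.1 m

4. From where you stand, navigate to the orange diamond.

turn left 46°, forward 6.6 m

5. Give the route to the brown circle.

turn left 18°, forward 9.5 m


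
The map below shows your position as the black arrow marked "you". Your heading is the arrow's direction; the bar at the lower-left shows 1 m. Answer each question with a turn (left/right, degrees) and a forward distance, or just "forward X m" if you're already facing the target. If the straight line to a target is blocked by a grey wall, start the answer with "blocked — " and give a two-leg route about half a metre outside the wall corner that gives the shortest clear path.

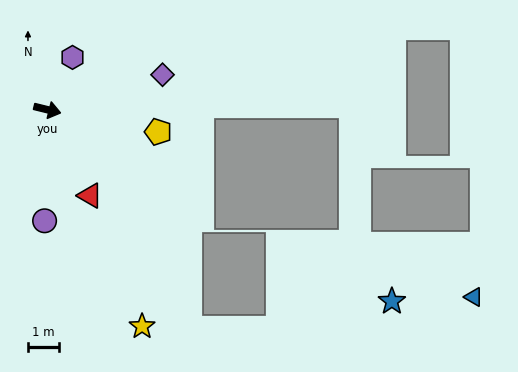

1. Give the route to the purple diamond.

turn left 31°, forward 3.9 m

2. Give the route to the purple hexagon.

turn left 78°, forward 1.9 m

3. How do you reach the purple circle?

turn right 78°, forward 3.6 m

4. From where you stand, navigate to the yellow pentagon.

turn left 3°, forward 3.6 m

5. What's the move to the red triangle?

turn right 50°, forward 3.1 m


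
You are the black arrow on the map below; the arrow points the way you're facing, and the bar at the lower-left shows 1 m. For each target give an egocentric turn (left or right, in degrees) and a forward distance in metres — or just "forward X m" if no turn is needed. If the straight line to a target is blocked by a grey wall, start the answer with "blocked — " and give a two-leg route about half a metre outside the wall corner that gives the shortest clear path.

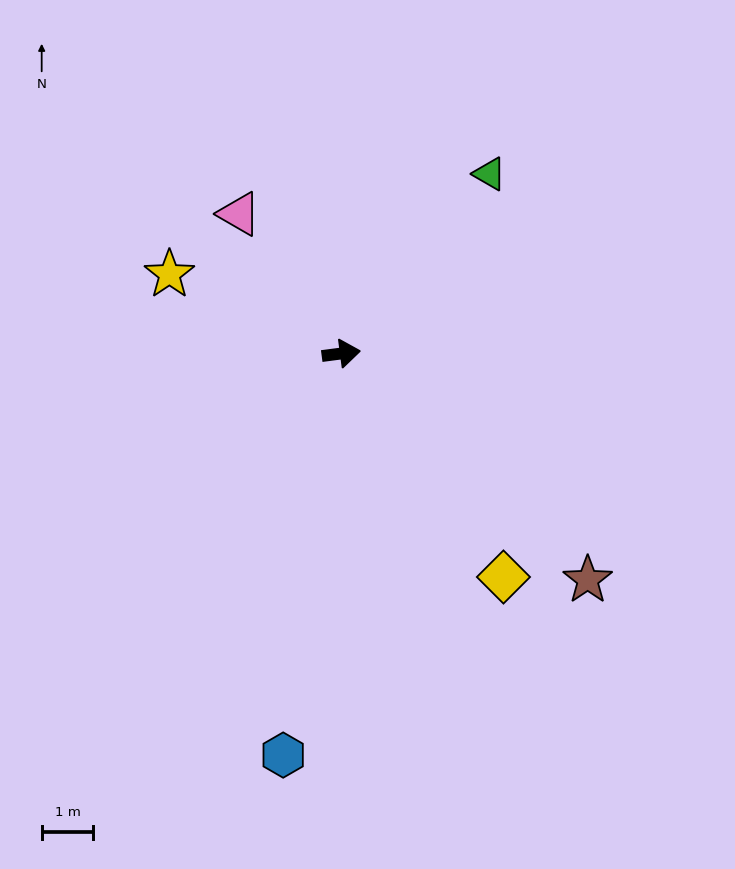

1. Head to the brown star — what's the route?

turn right 50°, forward 6.5 m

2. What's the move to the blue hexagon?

turn right 106°, forward 7.8 m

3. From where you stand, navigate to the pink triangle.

turn left 119°, forward 3.3 m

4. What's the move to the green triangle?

turn left 43°, forward 4.5 m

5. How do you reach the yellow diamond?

turn right 62°, forward 5.3 m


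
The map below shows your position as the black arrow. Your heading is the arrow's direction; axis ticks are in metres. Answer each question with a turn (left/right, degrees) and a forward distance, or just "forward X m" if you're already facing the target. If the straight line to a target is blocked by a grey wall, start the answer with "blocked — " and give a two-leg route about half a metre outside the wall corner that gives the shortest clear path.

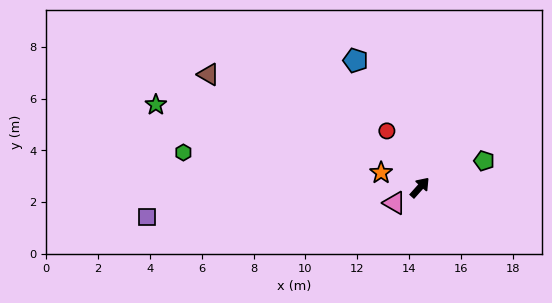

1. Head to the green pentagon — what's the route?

turn right 26°, forward 2.7 m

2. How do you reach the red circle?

turn left 72°, forward 2.5 m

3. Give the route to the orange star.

turn left 111°, forward 1.6 m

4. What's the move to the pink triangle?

turn left 163°, forward 1.1 m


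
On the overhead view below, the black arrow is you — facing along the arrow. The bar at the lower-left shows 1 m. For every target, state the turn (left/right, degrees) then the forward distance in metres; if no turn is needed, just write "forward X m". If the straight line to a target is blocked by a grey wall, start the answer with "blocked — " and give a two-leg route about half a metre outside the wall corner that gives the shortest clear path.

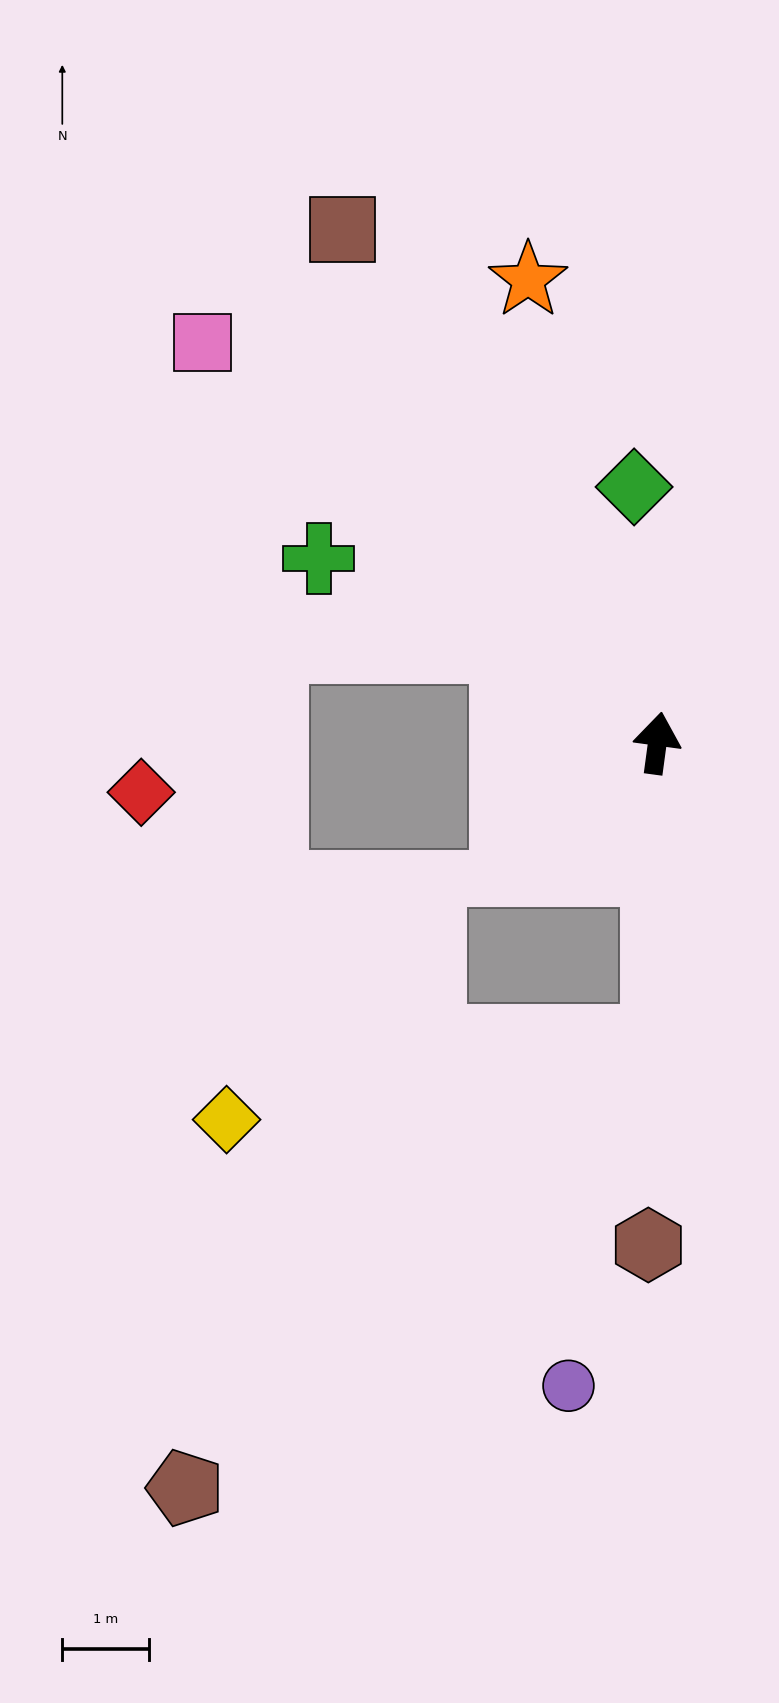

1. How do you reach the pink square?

turn left 56°, forward 7.0 m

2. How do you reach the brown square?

turn left 39°, forward 7.0 m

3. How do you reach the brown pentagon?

blocked — turn right 172°, forward 3.5 m, then turn right 47°, forward 7.5 m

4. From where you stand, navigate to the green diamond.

turn left 13°, forward 3.0 m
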